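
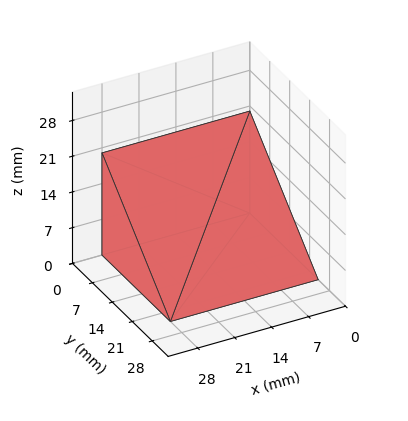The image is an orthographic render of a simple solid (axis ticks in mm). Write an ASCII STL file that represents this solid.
Reading the render: the shape is a wedge (ramp): 28 × 24 mm base, rising to 20 mm along the y=0 edge and sloping linearly to z=0 at y=24 (dimensions read to the nearest mm from the axis ticks). For the STL, each face is triangulated and given an outward normal.

solid part
  facet normal 0.0000 0.0000 -1.0000
    outer loop
      vertex 28.0 24.0 0.0
      vertex 28.0 0.0 0.0
      vertex 0.0 0.0 0.0
    endloop
  endfacet
  facet normal 0.0000 0.0000 -1.0000
    outer loop
      vertex 0.0 24.0 0.0
      vertex 28.0 24.0 0.0
      vertex 0.0 0.0 0.0
    endloop
  endfacet
  facet normal 0.0000 -1.0000 0.0000
    outer loop
      vertex 0.0 0.0 0.0
      vertex 28.0 0.0 0.0
      vertex 28.0 0.0 20.0
    endloop
  endfacet
  facet normal 0.0000 -1.0000 0.0000
    outer loop
      vertex 0.0 0.0 0.0
      vertex 28.0 0.0 20.0
      vertex 0.0 0.0 20.0
    endloop
  endfacet
  facet normal 0.0000 0.6402 0.7682
    outer loop
      vertex 0.0 0.0 20.0
      vertex 28.0 0.0 20.0
      vertex 28.0 24.0 0.0
    endloop
  endfacet
  facet normal 0.0000 0.6402 0.7682
    outer loop
      vertex 0.0 0.0 20.0
      vertex 28.0 24.0 0.0
      vertex 0.0 24.0 0.0
    endloop
  endfacet
  facet normal -1.0000 0.0000 0.0000
    outer loop
      vertex 0.0 0.0 20.0
      vertex 0.0 24.0 0.0
      vertex 0.0 0.0 0.0
    endloop
  endfacet
  facet normal 1.0000 0.0000 0.0000
    outer loop
      vertex 28.0 0.0 0.0
      vertex 28.0 24.0 0.0
      vertex 28.0 0.0 20.0
    endloop
  endfacet
endsolid part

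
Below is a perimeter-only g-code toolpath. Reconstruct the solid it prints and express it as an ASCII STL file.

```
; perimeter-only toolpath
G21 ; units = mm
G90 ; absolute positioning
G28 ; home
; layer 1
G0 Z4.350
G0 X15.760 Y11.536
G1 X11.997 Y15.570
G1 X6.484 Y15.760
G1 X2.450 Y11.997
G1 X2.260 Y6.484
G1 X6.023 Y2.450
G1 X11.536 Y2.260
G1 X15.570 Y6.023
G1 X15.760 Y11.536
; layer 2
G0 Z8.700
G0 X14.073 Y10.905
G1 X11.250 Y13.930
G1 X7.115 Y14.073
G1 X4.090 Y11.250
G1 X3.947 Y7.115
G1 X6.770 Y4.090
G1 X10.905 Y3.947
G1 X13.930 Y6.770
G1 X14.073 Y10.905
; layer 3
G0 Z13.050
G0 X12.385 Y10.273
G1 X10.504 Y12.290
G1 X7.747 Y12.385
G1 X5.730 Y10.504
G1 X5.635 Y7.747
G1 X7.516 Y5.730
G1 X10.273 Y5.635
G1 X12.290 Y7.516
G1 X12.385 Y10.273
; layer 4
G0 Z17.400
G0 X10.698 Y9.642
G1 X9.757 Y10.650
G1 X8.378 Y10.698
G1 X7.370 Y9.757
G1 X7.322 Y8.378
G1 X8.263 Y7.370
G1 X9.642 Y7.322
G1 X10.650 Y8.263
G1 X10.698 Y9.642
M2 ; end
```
solid part
  facet normal 0.0000 0.0000 -1.0000
    outer loop
      vertex 5.852 17.448 0.000
      vertex 12.744 17.210 0.000
      vertex 17.448 12.168 0.000
    endloop
  endfacet
  facet normal 0.0000 0.0000 -1.0000
    outer loop
      vertex 0.810 12.744 0.000
      vertex 5.852 17.448 0.000
      vertex 17.448 12.168 0.000
    endloop
  endfacet
  facet normal 0.0000 0.0000 -1.0000
    outer loop
      vertex 0.572 5.852 0.000
      vertex 0.810 12.744 0.000
      vertex 17.448 12.168 0.000
    endloop
  endfacet
  facet normal 0.0000 0.0000 -1.0000
    outer loop
      vertex 5.276 0.810 0.000
      vertex 0.572 5.852 0.000
      vertex 17.448 12.168 0.000
    endloop
  endfacet
  facet normal 0.0000 0.0000 -1.0000
    outer loop
      vertex 12.168 0.572 0.000
      vertex 5.276 0.810 0.000
      vertex 17.448 12.168 0.000
    endloop
  endfacet
  facet normal 0.0000 0.0000 -1.0000
    outer loop
      vertex 17.210 5.276 0.000
      vertex 12.168 0.572 0.000
      vertex 17.448 12.168 0.000
    endloop
  endfacet
  facet normal 0.6829 0.6371 0.3574
    outer loop
      vertex 17.448 12.168 0.000
      vertex 12.744 17.210 0.000
      vertex 9.010 9.010 21.750
    endloop
  endfacet
  facet normal 0.0322 0.9334 0.3574
    outer loop
      vertex 12.744 17.210 0.000
      vertex 5.852 17.448 0.000
      vertex 9.010 9.010 21.750
    endloop
  endfacet
  facet normal -0.6371 0.6829 0.3574
    outer loop
      vertex 5.852 17.448 0.000
      vertex 0.810 12.744 0.000
      vertex 9.010 9.010 21.750
    endloop
  endfacet
  facet normal -0.9334 0.0322 0.3574
    outer loop
      vertex 0.810 12.744 0.000
      vertex 0.572 5.852 0.000
      vertex 9.010 9.010 21.750
    endloop
  endfacet
  facet normal -0.6829 -0.6371 0.3574
    outer loop
      vertex 0.572 5.852 0.000
      vertex 5.276 0.810 0.000
      vertex 9.010 9.010 21.750
    endloop
  endfacet
  facet normal -0.0322 -0.9334 0.3574
    outer loop
      vertex 5.276 0.810 0.000
      vertex 12.168 0.572 0.000
      vertex 9.010 9.010 21.750
    endloop
  endfacet
  facet normal 0.6371 -0.6829 0.3574
    outer loop
      vertex 12.168 0.572 0.000
      vertex 17.210 5.276 0.000
      vertex 9.010 9.010 21.750
    endloop
  endfacet
  facet normal 0.9334 -0.0322 0.3574
    outer loop
      vertex 17.210 5.276 0.000
      vertex 17.448 12.168 0.000
      vertex 9.010 9.010 21.750
    endloop
  endfacet
endsolid part

The G0 Z moves step by Δz≈4.350 mm. The G1 loops shrink linearly with z, so the solid tapers from its base footprint up to z≈21.8. Closing with a flat bottom cap and the tapered top and triangulating gives 14 facets — a regular 8-sided pyramid, base circumscribed radius ≈ 9.01 mm, apex at z ≈ 21.8 mm.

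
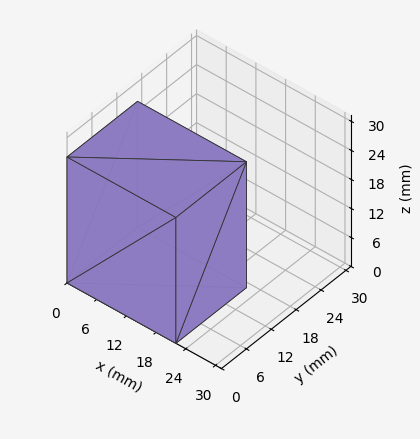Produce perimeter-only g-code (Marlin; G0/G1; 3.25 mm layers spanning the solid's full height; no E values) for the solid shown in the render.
Reading the render: the shape is a rectangular box, roughly 22 × 17 mm footprint and 26 mm tall (dimensions read to the nearest mm from the axis ticks). For the g-code, the solid's height is divided into equal slices at the stated Δz and each level perimeter traced with G1 moves after a G0 lift.

; perimeter-only toolpath
G21 ; units = mm
G90 ; absolute positioning
G28 ; home
; layer 1
G0 Z3.25
G0 X0.00 Y0.00
G1 X22.00 Y0.00
G1 X22.00 Y17.00
G1 X0.00 Y17.00
G1 X0.00 Y0.00
; layer 2
G0 Z6.50
G0 X0.00 Y0.00
G1 X22.00 Y0.00
G1 X22.00 Y17.00
G1 X0.00 Y17.00
G1 X0.00 Y0.00
; layer 3
G0 Z9.75
G0 X0.00 Y0.00
G1 X22.00 Y0.00
G1 X22.00 Y17.00
G1 X0.00 Y17.00
G1 X0.00 Y0.00
; layer 4
G0 Z13.00
G0 X0.00 Y0.00
G1 X22.00 Y0.00
G1 X22.00 Y17.00
G1 X0.00 Y17.00
G1 X0.00 Y0.00
; layer 5
G0 Z16.25
G0 X0.00 Y0.00
G1 X22.00 Y0.00
G1 X22.00 Y17.00
G1 X0.00 Y17.00
G1 X0.00 Y0.00
; layer 6
G0 Z19.50
G0 X0.00 Y0.00
G1 X22.00 Y0.00
G1 X22.00 Y17.00
G1 X0.00 Y17.00
G1 X0.00 Y0.00
; layer 7
G0 Z22.75
G0 X0.00 Y0.00
G1 X22.00 Y0.00
G1 X22.00 Y17.00
G1 X0.00 Y17.00
G1 X0.00 Y0.00
; layer 8
G0 Z26.00
G0 X0.00 Y0.00
G1 X22.00 Y0.00
G1 X22.00 Y17.00
G1 X0.00 Y17.00
G1 X0.00 Y0.00
M2 ; end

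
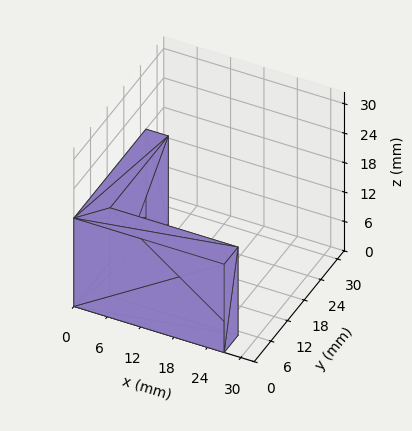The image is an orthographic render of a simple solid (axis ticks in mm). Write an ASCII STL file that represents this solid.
Reading the render: the shape is an L-shaped prism: outer 27 × 26 mm, arm thicknesses ≈ 5 mm (horizontal) and 4 mm (vertical), extruded 18 mm in z (dimensions read to the nearest mm from the axis ticks). For the STL, each face is triangulated and given an outward normal.

solid part
  facet normal 0.0000 0.0000 -1.0000
    outer loop
      vertex 27.0 5.0 0.0
      vertex 27.0 0.0 0.0
      vertex 0.0 0.0 0.0
    endloop
  endfacet
  facet normal 0.0000 0.0000 -1.0000
    outer loop
      vertex 4.0 5.0 0.0
      vertex 27.0 5.0 0.0
      vertex 0.0 0.0 0.0
    endloop
  endfacet
  facet normal 0.0000 0.0000 -1.0000
    outer loop
      vertex 4.0 26.0 0.0
      vertex 4.0 5.0 0.0
      vertex 0.0 0.0 0.0
    endloop
  endfacet
  facet normal 0.0000 0.0000 -1.0000
    outer loop
      vertex 0.0 26.0 0.0
      vertex 4.0 26.0 0.0
      vertex 0.0 0.0 0.0
    endloop
  endfacet
  facet normal 0.0000 0.0000 1.0000
    outer loop
      vertex 0.0 0.0 18.0
      vertex 27.0 0.0 18.0
      vertex 27.0 5.0 18.0
    endloop
  endfacet
  facet normal 0.0000 0.0000 1.0000
    outer loop
      vertex 0.0 0.0 18.0
      vertex 27.0 5.0 18.0
      vertex 4.0 5.0 18.0
    endloop
  endfacet
  facet normal 0.0000 0.0000 1.0000
    outer loop
      vertex 0.0 0.0 18.0
      vertex 4.0 5.0 18.0
      vertex 4.0 26.0 18.0
    endloop
  endfacet
  facet normal 0.0000 0.0000 1.0000
    outer loop
      vertex 0.0 0.0 18.0
      vertex 4.0 26.0 18.0
      vertex 0.0 26.0 18.0
    endloop
  endfacet
  facet normal 0.0000 -1.0000 0.0000
    outer loop
      vertex 0.0 0.0 0.0
      vertex 27.0 0.0 0.0
      vertex 27.0 0.0 18.0
    endloop
  endfacet
  facet normal 0.0000 -1.0000 0.0000
    outer loop
      vertex 0.0 0.0 0.0
      vertex 27.0 0.0 18.0
      vertex 0.0 0.0 18.0
    endloop
  endfacet
  facet normal 1.0000 0.0000 0.0000
    outer loop
      vertex 27.0 0.0 0.0
      vertex 27.0 5.0 0.0
      vertex 27.0 5.0 18.0
    endloop
  endfacet
  facet normal 1.0000 0.0000 0.0000
    outer loop
      vertex 27.0 0.0 0.0
      vertex 27.0 5.0 18.0
      vertex 27.0 0.0 18.0
    endloop
  endfacet
  facet normal 0.0000 1.0000 0.0000
    outer loop
      vertex 27.0 5.0 0.0
      vertex 4.0 5.0 0.0
      vertex 4.0 5.0 18.0
    endloop
  endfacet
  facet normal 0.0000 1.0000 0.0000
    outer loop
      vertex 27.0 5.0 0.0
      vertex 4.0 5.0 18.0
      vertex 27.0 5.0 18.0
    endloop
  endfacet
  facet normal 1.0000 0.0000 0.0000
    outer loop
      vertex 4.0 5.0 0.0
      vertex 4.0 26.0 0.0
      vertex 4.0 26.0 18.0
    endloop
  endfacet
  facet normal 1.0000 0.0000 0.0000
    outer loop
      vertex 4.0 5.0 0.0
      vertex 4.0 26.0 18.0
      vertex 4.0 5.0 18.0
    endloop
  endfacet
  facet normal 0.0000 1.0000 0.0000
    outer loop
      vertex 4.0 26.0 0.0
      vertex 0.0 26.0 0.0
      vertex 0.0 26.0 18.0
    endloop
  endfacet
  facet normal 0.0000 1.0000 0.0000
    outer loop
      vertex 4.0 26.0 0.0
      vertex 0.0 26.0 18.0
      vertex 4.0 26.0 18.0
    endloop
  endfacet
  facet normal -1.0000 0.0000 0.0000
    outer loop
      vertex 0.0 26.0 0.0
      vertex 0.0 0.0 0.0
      vertex 0.0 0.0 18.0
    endloop
  endfacet
  facet normal -1.0000 0.0000 0.0000
    outer loop
      vertex 0.0 26.0 0.0
      vertex 0.0 0.0 18.0
      vertex 0.0 26.0 18.0
    endloop
  endfacet
endsolid part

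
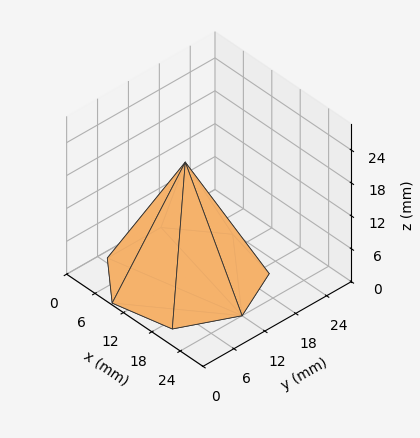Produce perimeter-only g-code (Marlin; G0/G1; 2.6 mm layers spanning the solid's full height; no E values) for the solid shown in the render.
Reading the render: the shape is a regular 7-sided pyramid, base circumscribed radius ≈ 12 mm, apex at z ≈ 21 mm (dimensions read to the nearest mm from the axis ticks). For the g-code, the solid's height is divided into equal slices at the stated Δz and each level perimeter traced with G1 moves after a G0 lift.

; perimeter-only toolpath
G21 ; units = mm
G90 ; absolute positioning
G28 ; home
; layer 1
G0 Z2.6
G0 X22.5 Y12.0
G1 X18.6 Y20.2
G1 X9.6 Y22.2
G1 X2.5 Y16.5
G1 X2.5 Y7.5
G1 X9.6 Y1.8
G1 X18.6 Y3.8
G1 X22.5 Y12.0
; layer 2
G0 Z5.2
G0 X21.0 Y12.0
G1 X17.6 Y19.0
G1 X10.0 Y20.8
G1 X3.9 Y15.9
G1 X3.9 Y8.1
G1 X10.0 Y3.2
G1 X17.6 Y5.0
G1 X21.0 Y12.0
; layer 3
G0 Z7.9
G0 X19.5 Y12.0
G1 X16.7 Y17.9
G1 X10.3 Y19.3
G1 X5.2 Y15.2
G1 X5.2 Y8.8
G1 X10.3 Y4.7
G1 X16.7 Y6.1
G1 X19.5 Y12.0
; layer 4
G0 Z10.5
G0 X18.0 Y12.0
G1 X15.8 Y16.7
G1 X10.7 Y17.9
G1 X6.6 Y14.6
G1 X6.6 Y9.4
G1 X10.7 Y6.2
G1 X15.8 Y7.3
G1 X18.0 Y12.0
; layer 5
G0 Z13.1
G0 X16.5 Y12.0
G1 X14.8 Y15.5
G1 X11.0 Y16.4
G1 X8.0 Y13.9
G1 X8.0 Y10.1
G1 X11.0 Y7.6
G1 X14.8 Y8.5
G1 X16.5 Y12.0
; layer 6
G0 Z15.8
G0 X15.0 Y12.0
G1 X13.9 Y14.3
G1 X11.3 Y14.9
G1 X9.3 Y13.3
G1 X9.3 Y10.7
G1 X11.3 Y9.1
G1 X13.9 Y9.7
G1 X15.0 Y12.0
; layer 7
G0 Z18.4
G0 X13.5 Y12.0
G1 X12.9 Y13.2
G1 X11.7 Y13.5
G1 X10.7 Y12.7
G1 X10.7 Y11.3
G1 X11.7 Y10.5
G1 X12.9 Y10.8
G1 X13.5 Y12.0
M2 ; end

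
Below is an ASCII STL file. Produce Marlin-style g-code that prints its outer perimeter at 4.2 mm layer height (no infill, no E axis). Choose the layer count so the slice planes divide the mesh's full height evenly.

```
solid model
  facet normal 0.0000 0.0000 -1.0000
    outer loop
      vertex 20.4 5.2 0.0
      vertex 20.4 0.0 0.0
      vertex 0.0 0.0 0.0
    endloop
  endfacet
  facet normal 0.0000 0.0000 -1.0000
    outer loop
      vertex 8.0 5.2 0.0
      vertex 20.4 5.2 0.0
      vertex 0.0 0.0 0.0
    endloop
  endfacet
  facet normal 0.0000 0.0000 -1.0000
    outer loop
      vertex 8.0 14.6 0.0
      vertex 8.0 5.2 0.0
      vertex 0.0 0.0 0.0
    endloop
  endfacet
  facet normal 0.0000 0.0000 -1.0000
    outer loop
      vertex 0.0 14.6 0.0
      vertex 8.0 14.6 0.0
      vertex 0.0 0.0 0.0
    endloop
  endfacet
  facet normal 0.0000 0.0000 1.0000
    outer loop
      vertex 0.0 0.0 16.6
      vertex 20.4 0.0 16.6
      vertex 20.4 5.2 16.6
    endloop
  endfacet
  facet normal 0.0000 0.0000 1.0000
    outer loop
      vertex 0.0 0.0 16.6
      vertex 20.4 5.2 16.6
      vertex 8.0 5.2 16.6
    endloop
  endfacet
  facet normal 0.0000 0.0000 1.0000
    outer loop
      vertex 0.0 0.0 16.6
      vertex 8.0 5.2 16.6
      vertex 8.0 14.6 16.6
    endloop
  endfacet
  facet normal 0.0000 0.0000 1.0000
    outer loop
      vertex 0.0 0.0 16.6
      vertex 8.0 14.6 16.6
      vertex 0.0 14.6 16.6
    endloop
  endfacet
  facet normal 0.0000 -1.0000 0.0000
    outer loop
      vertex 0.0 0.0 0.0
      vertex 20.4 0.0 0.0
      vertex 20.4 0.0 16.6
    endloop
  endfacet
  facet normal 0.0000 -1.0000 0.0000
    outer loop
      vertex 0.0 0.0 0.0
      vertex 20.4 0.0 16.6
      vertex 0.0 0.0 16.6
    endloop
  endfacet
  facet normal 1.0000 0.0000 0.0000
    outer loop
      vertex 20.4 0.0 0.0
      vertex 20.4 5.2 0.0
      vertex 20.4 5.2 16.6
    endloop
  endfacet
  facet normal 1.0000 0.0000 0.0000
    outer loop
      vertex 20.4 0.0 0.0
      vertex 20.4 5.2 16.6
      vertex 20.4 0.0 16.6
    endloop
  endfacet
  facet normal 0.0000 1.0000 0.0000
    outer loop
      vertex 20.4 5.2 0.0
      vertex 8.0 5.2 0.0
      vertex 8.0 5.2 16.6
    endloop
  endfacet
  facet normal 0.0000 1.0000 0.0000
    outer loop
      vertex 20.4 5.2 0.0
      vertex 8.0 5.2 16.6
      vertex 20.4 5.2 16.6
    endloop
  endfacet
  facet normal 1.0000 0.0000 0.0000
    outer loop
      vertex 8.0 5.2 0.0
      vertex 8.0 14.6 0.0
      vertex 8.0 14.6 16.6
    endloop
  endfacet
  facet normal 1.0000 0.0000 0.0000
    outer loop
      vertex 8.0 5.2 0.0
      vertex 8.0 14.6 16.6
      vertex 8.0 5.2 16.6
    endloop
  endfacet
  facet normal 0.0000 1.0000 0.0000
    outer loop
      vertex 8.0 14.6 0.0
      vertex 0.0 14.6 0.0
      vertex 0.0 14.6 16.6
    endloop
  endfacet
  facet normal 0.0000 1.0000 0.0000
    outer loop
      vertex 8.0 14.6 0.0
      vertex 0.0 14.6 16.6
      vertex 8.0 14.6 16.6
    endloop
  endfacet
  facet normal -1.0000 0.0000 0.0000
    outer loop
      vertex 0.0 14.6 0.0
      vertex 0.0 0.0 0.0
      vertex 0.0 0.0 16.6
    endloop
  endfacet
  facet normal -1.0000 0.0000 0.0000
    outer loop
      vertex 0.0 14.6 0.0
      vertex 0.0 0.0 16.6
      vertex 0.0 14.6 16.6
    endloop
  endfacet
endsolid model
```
; perimeter-only toolpath
G21 ; units = mm
G90 ; absolute positioning
G28 ; home
; layer 1
G0 Z4.2
G0 X0.0 Y0.0
G1 X20.4 Y0.0
G1 X20.4 Y5.2
G1 X8.0 Y5.2
G1 X8.0 Y14.6
G1 X0.0 Y14.6
G1 X0.0 Y0.0
; layer 2
G0 Z8.3
G0 X0.0 Y0.0
G1 X20.4 Y0.0
G1 X20.4 Y5.2
G1 X8.0 Y5.2
G1 X8.0 Y14.6
G1 X0.0 Y14.6
G1 X0.0 Y0.0
; layer 3
G0 Z12.5
G0 X0.0 Y0.0
G1 X20.4 Y0.0
G1 X20.4 Y5.2
G1 X8.0 Y5.2
G1 X8.0 Y14.6
G1 X0.0 Y14.6
G1 X0.0 Y0.0
; layer 4
G0 Z16.6
G0 X0.0 Y0.0
G1 X20.4 Y0.0
G1 X20.4 Y5.2
G1 X8.0 Y5.2
G1 X8.0 Y14.6
G1 X0.0 Y14.6
G1 X0.0 Y0.0
M2 ; end

The solid is an L-shaped prism: outer 20.4 × 14.6 mm, arm thicknesses ≈ 5.2 mm (horizontal) and 8 mm (vertical), extruded 16.6 mm in z. Slicing at Δz = 4.2 mm — 4 equal slices spanning the solid's height, so layer i sits at z = i·h/4 — gives 4 non-empty perimeters. Each is a 6-segment closed polygon; G0 lifts to the layer z and rapids to the start vertex, then G1 traces the edges.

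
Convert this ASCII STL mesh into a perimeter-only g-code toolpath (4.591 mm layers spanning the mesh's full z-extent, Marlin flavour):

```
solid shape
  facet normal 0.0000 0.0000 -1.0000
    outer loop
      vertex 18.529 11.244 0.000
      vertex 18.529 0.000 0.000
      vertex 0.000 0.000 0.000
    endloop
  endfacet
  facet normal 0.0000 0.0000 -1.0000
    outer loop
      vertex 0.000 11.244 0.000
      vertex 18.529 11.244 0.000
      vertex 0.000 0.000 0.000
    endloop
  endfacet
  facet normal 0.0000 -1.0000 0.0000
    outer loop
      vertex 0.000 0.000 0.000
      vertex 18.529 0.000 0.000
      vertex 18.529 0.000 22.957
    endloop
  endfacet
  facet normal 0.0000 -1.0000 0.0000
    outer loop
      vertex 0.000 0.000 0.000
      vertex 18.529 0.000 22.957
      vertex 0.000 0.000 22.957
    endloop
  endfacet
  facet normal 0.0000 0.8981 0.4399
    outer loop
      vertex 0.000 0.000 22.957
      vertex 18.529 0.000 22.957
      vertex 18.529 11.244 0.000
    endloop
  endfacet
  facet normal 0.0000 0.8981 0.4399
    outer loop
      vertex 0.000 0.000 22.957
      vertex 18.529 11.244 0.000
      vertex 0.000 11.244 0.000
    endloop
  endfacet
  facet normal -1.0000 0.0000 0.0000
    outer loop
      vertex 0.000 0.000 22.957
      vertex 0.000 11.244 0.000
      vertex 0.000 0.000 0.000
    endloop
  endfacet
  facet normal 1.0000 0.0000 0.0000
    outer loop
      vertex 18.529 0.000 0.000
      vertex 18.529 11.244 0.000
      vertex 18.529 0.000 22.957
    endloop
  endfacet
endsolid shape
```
; perimeter-only toolpath
G21 ; units = mm
G90 ; absolute positioning
G28 ; home
; layer 1
G0 Z4.591
G0 X0.000 Y0.000
G1 X18.529 Y0.000
G1 X18.529 Y8.995
G1 X0.000 Y8.995
G1 X0.000 Y0.000
; layer 2
G0 Z9.183
G0 X0.000 Y0.000
G1 X18.529 Y0.000
G1 X18.529 Y6.746
G1 X0.000 Y6.746
G1 X0.000 Y0.000
; layer 3
G0 Z13.774
G0 X0.000 Y0.000
G1 X18.529 Y0.000
G1 X18.529 Y4.498
G1 X0.000 Y4.498
G1 X0.000 Y0.000
; layer 4
G0 Z18.366
G0 X0.000 Y0.000
G1 X18.529 Y0.000
G1 X18.529 Y2.249
G1 X0.000 Y2.249
G1 X0.000 Y0.000
M2 ; end

The solid is a wedge (ramp): 18.5 × 11.2 mm base, rising to 23 mm along the y=0 edge and sloping linearly to z=0 at y=11.2. Slicing at Δz = 4.591 mm — 5 equal slices spanning the solid's height, so layer i sits at z = i·h/5 — gives 4 non-empty perimeters. Each is a 4-segment closed polygon; G0 lifts to the layer z and rapids to the start vertex, then G1 traces the edges. The cross-section shrinks linearly with z (the slice at the apex is degenerate and omitted).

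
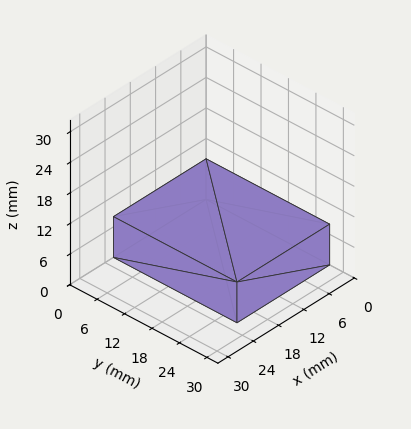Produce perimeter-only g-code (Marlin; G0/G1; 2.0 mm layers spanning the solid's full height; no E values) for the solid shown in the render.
Reading the render: the shape is a rectangular box, roughly 22 × 27 mm footprint and 8 mm tall (dimensions read to the nearest mm from the axis ticks). For the g-code, the solid's height is divided into equal slices at the stated Δz and each level perimeter traced with G1 moves after a G0 lift.

; perimeter-only toolpath
G21 ; units = mm
G90 ; absolute positioning
G28 ; home
; layer 1
G0 Z2.0
G0 X0.0 Y0.0
G1 X22.0 Y0.0
G1 X22.0 Y27.0
G1 X0.0 Y27.0
G1 X0.0 Y0.0
; layer 2
G0 Z4.0
G0 X0.0 Y0.0
G1 X22.0 Y0.0
G1 X22.0 Y27.0
G1 X0.0 Y27.0
G1 X0.0 Y0.0
; layer 3
G0 Z6.0
G0 X0.0 Y0.0
G1 X22.0 Y0.0
G1 X22.0 Y27.0
G1 X0.0 Y27.0
G1 X0.0 Y0.0
; layer 4
G0 Z8.0
G0 X0.0 Y0.0
G1 X22.0 Y0.0
G1 X22.0 Y27.0
G1 X0.0 Y27.0
G1 X0.0 Y0.0
M2 ; end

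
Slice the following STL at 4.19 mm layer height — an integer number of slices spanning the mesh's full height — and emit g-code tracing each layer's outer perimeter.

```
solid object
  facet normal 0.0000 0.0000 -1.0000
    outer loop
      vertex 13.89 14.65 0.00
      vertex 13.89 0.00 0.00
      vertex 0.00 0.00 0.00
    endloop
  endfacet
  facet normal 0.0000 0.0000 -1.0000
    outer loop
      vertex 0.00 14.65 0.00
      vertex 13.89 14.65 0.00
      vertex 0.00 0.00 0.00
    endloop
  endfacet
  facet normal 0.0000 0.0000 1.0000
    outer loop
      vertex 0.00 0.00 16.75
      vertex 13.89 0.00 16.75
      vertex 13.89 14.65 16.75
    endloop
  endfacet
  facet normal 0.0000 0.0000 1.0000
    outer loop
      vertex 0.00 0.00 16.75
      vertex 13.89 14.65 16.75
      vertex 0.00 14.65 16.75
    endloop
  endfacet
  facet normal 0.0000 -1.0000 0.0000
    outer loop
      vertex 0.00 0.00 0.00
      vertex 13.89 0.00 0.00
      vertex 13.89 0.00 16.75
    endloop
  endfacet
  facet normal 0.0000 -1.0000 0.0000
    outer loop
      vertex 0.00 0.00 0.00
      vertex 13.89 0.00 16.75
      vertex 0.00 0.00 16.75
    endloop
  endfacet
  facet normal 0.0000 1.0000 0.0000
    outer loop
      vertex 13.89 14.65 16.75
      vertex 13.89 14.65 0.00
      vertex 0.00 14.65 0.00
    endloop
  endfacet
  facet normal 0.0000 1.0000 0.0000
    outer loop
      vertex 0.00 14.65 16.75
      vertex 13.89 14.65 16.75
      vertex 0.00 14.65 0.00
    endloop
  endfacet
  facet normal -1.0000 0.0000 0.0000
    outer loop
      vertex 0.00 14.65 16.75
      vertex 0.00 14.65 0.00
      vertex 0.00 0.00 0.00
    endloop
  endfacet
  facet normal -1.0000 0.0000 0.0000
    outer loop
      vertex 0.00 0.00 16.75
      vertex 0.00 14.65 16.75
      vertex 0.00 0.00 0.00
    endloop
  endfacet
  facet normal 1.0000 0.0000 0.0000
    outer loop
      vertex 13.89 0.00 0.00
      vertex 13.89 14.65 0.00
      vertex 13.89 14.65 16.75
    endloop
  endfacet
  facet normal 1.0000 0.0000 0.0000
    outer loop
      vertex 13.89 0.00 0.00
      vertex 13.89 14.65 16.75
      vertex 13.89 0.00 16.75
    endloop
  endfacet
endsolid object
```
; perimeter-only toolpath
G21 ; units = mm
G90 ; absolute positioning
G28 ; home
; layer 1
G0 Z4.19
G0 X0.00 Y0.00
G1 X13.89 Y0.00
G1 X13.89 Y14.65
G1 X0.00 Y14.65
G1 X0.00 Y0.00
; layer 2
G0 Z8.38
G0 X0.00 Y0.00
G1 X13.89 Y0.00
G1 X13.89 Y14.65
G1 X0.00 Y14.65
G1 X0.00 Y0.00
; layer 3
G0 Z12.56
G0 X0.00 Y0.00
G1 X13.89 Y0.00
G1 X13.89 Y14.65
G1 X0.00 Y14.65
G1 X0.00 Y0.00
; layer 4
G0 Z16.75
G0 X0.00 Y0.00
G1 X13.89 Y0.00
G1 X13.89 Y14.65
G1 X0.00 Y14.65
G1 X0.00 Y0.00
M2 ; end

The solid is a rectangular box, roughly 13.9 × 14.7 mm footprint and 16.8 mm tall. Slicing at Δz = 4.19 mm — 4 equal slices spanning the solid's height, so layer i sits at z = i·h/4 — gives 4 non-empty perimeters. Each is a 4-segment closed polygon; G0 lifts to the layer z and rapids to the start vertex, then G1 traces the edges.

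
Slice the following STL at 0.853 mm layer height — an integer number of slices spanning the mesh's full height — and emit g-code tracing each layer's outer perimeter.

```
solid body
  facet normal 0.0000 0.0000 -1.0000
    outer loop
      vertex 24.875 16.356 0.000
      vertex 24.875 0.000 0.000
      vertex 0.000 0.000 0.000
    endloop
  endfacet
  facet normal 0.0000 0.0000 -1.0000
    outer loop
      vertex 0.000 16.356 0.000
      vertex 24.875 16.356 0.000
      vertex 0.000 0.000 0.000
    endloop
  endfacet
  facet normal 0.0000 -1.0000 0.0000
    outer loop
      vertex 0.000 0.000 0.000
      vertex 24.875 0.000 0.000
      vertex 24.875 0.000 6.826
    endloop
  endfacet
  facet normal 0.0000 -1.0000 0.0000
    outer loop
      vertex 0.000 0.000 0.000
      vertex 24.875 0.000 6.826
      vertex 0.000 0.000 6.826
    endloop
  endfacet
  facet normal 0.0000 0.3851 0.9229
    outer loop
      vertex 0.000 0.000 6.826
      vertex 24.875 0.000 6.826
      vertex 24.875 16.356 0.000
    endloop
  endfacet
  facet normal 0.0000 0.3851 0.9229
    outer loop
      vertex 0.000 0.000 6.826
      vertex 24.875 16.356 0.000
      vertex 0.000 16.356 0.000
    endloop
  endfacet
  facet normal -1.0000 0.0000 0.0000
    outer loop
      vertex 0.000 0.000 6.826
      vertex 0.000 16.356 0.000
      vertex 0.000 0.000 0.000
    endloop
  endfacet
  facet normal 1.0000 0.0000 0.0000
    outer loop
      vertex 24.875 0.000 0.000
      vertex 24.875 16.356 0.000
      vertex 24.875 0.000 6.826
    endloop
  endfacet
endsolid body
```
; perimeter-only toolpath
G21 ; units = mm
G90 ; absolute positioning
G28 ; home
; layer 1
G0 Z0.853
G0 X0.000 Y0.000
G1 X24.875 Y0.000
G1 X24.875 Y14.312
G1 X0.000 Y14.312
G1 X0.000 Y0.000
; layer 2
G0 Z1.706
G0 X0.000 Y0.000
G1 X24.875 Y0.000
G1 X24.875 Y12.267
G1 X0.000 Y12.267
G1 X0.000 Y0.000
; layer 3
G0 Z2.560
G0 X0.000 Y0.000
G1 X24.875 Y0.000
G1 X24.875 Y10.223
G1 X0.000 Y10.223
G1 X0.000 Y0.000
; layer 4
G0 Z3.413
G0 X0.000 Y0.000
G1 X24.875 Y0.000
G1 X24.875 Y8.178
G1 X0.000 Y8.178
G1 X0.000 Y0.000
; layer 5
G0 Z4.266
G0 X0.000 Y0.000
G1 X24.875 Y0.000
G1 X24.875 Y6.134
G1 X0.000 Y6.134
G1 X0.000 Y0.000
; layer 6
G0 Z5.119
G0 X0.000 Y0.000
G1 X24.875 Y0.000
G1 X24.875 Y4.089
G1 X0.000 Y4.089
G1 X0.000 Y0.000
; layer 7
G0 Z5.973
G0 X0.000 Y0.000
G1 X24.875 Y0.000
G1 X24.875 Y2.045
G1 X0.000 Y2.045
G1 X0.000 Y0.000
M2 ; end

The solid is a wedge (ramp): 24.9 × 16.4 mm base, rising to 6.83 mm along the y=0 edge and sloping linearly to z=0 at y=16.4. Slicing at Δz = 0.853 mm — 8 equal slices spanning the solid's height, so layer i sits at z = i·h/8 — gives 7 non-empty perimeters. Each is a 4-segment closed polygon; G0 lifts to the layer z and rapids to the start vertex, then G1 traces the edges. The cross-section shrinks linearly with z (the slice at the apex is degenerate and omitted).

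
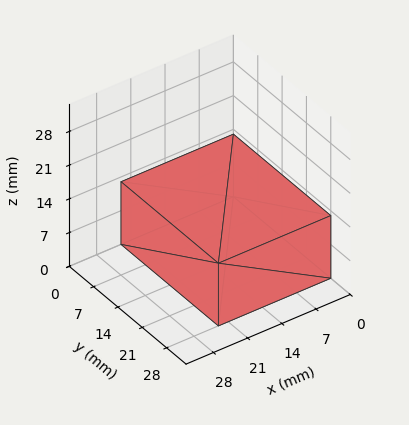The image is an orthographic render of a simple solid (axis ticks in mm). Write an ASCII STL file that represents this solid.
Reading the render: the shape is a rectangular box, roughly 23 × 28 mm footprint and 13 mm tall (dimensions read to the nearest mm from the axis ticks). For the STL, each face is triangulated and given an outward normal.

solid part
  facet normal 0.0000 0.0000 -1.0000
    outer loop
      vertex 23.00 28.00 0.00
      vertex 23.00 0.00 0.00
      vertex 0.00 0.00 0.00
    endloop
  endfacet
  facet normal 0.0000 0.0000 -1.0000
    outer loop
      vertex 0.00 28.00 0.00
      vertex 23.00 28.00 0.00
      vertex 0.00 0.00 0.00
    endloop
  endfacet
  facet normal 0.0000 0.0000 1.0000
    outer loop
      vertex 0.00 0.00 13.00
      vertex 23.00 0.00 13.00
      vertex 23.00 28.00 13.00
    endloop
  endfacet
  facet normal 0.0000 0.0000 1.0000
    outer loop
      vertex 0.00 0.00 13.00
      vertex 23.00 28.00 13.00
      vertex 0.00 28.00 13.00
    endloop
  endfacet
  facet normal 0.0000 -1.0000 0.0000
    outer loop
      vertex 0.00 0.00 0.00
      vertex 23.00 0.00 0.00
      vertex 23.00 0.00 13.00
    endloop
  endfacet
  facet normal 0.0000 -1.0000 0.0000
    outer loop
      vertex 0.00 0.00 0.00
      vertex 23.00 0.00 13.00
      vertex 0.00 0.00 13.00
    endloop
  endfacet
  facet normal 0.0000 1.0000 0.0000
    outer loop
      vertex 23.00 28.00 13.00
      vertex 23.00 28.00 0.00
      vertex 0.00 28.00 0.00
    endloop
  endfacet
  facet normal 0.0000 1.0000 0.0000
    outer loop
      vertex 0.00 28.00 13.00
      vertex 23.00 28.00 13.00
      vertex 0.00 28.00 0.00
    endloop
  endfacet
  facet normal -1.0000 0.0000 0.0000
    outer loop
      vertex 0.00 28.00 13.00
      vertex 0.00 28.00 0.00
      vertex 0.00 0.00 0.00
    endloop
  endfacet
  facet normal -1.0000 0.0000 0.0000
    outer loop
      vertex 0.00 0.00 13.00
      vertex 0.00 28.00 13.00
      vertex 0.00 0.00 0.00
    endloop
  endfacet
  facet normal 1.0000 0.0000 0.0000
    outer loop
      vertex 23.00 0.00 0.00
      vertex 23.00 28.00 0.00
      vertex 23.00 28.00 13.00
    endloop
  endfacet
  facet normal 1.0000 0.0000 0.0000
    outer loop
      vertex 23.00 0.00 0.00
      vertex 23.00 28.00 13.00
      vertex 23.00 0.00 13.00
    endloop
  endfacet
endsolid part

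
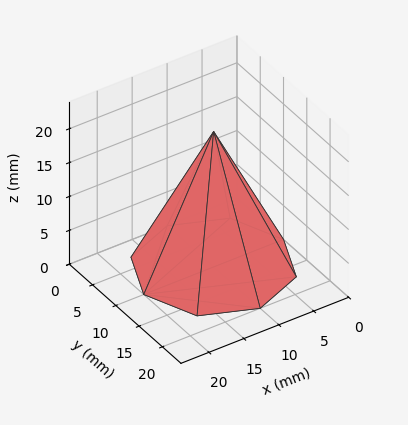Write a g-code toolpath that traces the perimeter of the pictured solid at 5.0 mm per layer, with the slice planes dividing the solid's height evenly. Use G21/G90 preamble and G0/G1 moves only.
Reading the render: the shape is a regular 8-sided pyramid, base circumscribed radius ≈ 10 mm, apex at z ≈ 20 mm (dimensions read to the nearest mm from the axis ticks). For the g-code, the solid's height is divided into equal slices at the stated Δz and each level perimeter traced with G1 moves after a G0 lift.

; perimeter-only toolpath
G21 ; units = mm
G90 ; absolute positioning
G28 ; home
; layer 1
G0 Z5.0
G0 X17.5 Y10.0
G1 X15.3 Y15.3
G1 X10.0 Y17.5
G1 X4.7 Y15.3
G1 X2.5 Y10.0
G1 X4.7 Y4.7
G1 X10.0 Y2.5
G1 X15.3 Y4.7
G1 X17.5 Y10.0
; layer 2
G0 Z10.0
G0 X15.0 Y10.0
G1 X13.6 Y13.6
G1 X10.0 Y15.0
G1 X6.5 Y13.6
G1 X5.0 Y10.0
G1 X6.5 Y6.5
G1 X10.0 Y5.0
G1 X13.6 Y6.5
G1 X15.0 Y10.0
; layer 3
G0 Z15.0
G0 X12.5 Y10.0
G1 X11.8 Y11.8
G1 X10.0 Y12.5
G1 X8.2 Y11.8
G1 X7.5 Y10.0
G1 X8.2 Y8.2
G1 X10.0 Y7.5
G1 X11.8 Y8.2
G1 X12.5 Y10.0
M2 ; end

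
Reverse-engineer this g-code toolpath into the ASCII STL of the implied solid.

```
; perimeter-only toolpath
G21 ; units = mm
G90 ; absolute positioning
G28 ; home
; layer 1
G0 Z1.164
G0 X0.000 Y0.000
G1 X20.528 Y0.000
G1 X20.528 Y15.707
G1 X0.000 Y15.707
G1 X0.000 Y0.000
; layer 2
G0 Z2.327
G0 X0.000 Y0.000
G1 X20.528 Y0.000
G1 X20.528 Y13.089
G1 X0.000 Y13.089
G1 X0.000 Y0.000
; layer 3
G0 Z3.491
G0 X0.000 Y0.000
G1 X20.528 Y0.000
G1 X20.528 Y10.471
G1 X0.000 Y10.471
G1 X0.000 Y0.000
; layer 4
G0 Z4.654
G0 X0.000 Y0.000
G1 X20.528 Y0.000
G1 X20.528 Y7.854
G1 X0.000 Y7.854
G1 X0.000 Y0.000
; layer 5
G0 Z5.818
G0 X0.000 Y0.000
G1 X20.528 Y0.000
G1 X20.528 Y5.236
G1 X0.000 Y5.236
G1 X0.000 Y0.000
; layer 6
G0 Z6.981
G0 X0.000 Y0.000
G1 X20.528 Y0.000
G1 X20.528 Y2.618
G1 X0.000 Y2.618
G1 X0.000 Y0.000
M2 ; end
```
solid part
  facet normal 0.0000 0.0000 -1.0000
    outer loop
      vertex 20.528 18.325 0.000
      vertex 20.528 0.000 0.000
      vertex 0.000 0.000 0.000
    endloop
  endfacet
  facet normal 0.0000 0.0000 -1.0000
    outer loop
      vertex 0.000 18.325 0.000
      vertex 20.528 18.325 0.000
      vertex 0.000 0.000 0.000
    endloop
  endfacet
  facet normal 0.0000 -1.0000 0.0000
    outer loop
      vertex 0.000 0.000 0.000
      vertex 20.528 0.000 0.000
      vertex 20.528 0.000 8.145
    endloop
  endfacet
  facet normal 0.0000 -1.0000 0.0000
    outer loop
      vertex 0.000 0.000 0.000
      vertex 20.528 0.000 8.145
      vertex 0.000 0.000 8.145
    endloop
  endfacet
  facet normal 0.0000 0.4062 0.9138
    outer loop
      vertex 0.000 0.000 8.145
      vertex 20.528 0.000 8.145
      vertex 20.528 18.325 0.000
    endloop
  endfacet
  facet normal 0.0000 0.4062 0.9138
    outer loop
      vertex 0.000 0.000 8.145
      vertex 20.528 18.325 0.000
      vertex 0.000 18.325 0.000
    endloop
  endfacet
  facet normal -1.0000 0.0000 0.0000
    outer loop
      vertex 0.000 0.000 8.145
      vertex 0.000 18.325 0.000
      vertex 0.000 0.000 0.000
    endloop
  endfacet
  facet normal 1.0000 0.0000 0.0000
    outer loop
      vertex 20.528 0.000 0.000
      vertex 20.528 18.325 0.000
      vertex 20.528 0.000 8.145
    endloop
  endfacet
endsolid part

The G0 Z moves step by Δz≈1.164 mm. The G1 loops shrink linearly with z, so the solid tapers from its base footprint up to z≈8.14. Closing with a flat bottom cap and the tapered top and triangulating gives 8 facets — a wedge (ramp): 20.5 × 18.3 mm base, rising to 8.14 mm along the y=0 edge and sloping linearly to z=0 at y=18.3.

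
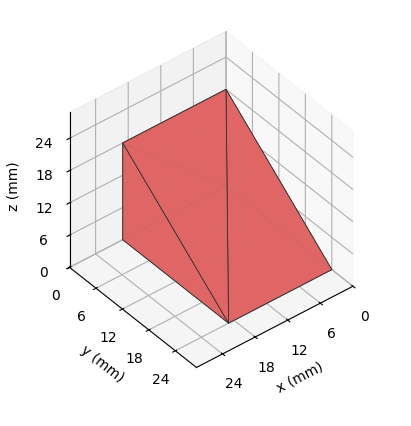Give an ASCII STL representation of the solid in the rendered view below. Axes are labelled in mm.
Reading the render: the shape is a wedge (ramp): 19 × 24 mm base, rising to 18 mm along the y=0 edge and sloping linearly to z=0 at y=24 (dimensions read to the nearest mm from the axis ticks). For the STL, each face is triangulated and given an outward normal.

solid part
  facet normal 0.0000 0.0000 -1.0000
    outer loop
      vertex 19.000 24.000 0.000
      vertex 19.000 0.000 0.000
      vertex 0.000 0.000 0.000
    endloop
  endfacet
  facet normal 0.0000 0.0000 -1.0000
    outer loop
      vertex 0.000 24.000 0.000
      vertex 19.000 24.000 0.000
      vertex 0.000 0.000 0.000
    endloop
  endfacet
  facet normal 0.0000 -1.0000 0.0000
    outer loop
      vertex 0.000 0.000 0.000
      vertex 19.000 0.000 0.000
      vertex 19.000 0.000 18.000
    endloop
  endfacet
  facet normal 0.0000 -1.0000 0.0000
    outer loop
      vertex 0.000 0.000 0.000
      vertex 19.000 0.000 18.000
      vertex 0.000 0.000 18.000
    endloop
  endfacet
  facet normal 0.0000 0.6000 0.8000
    outer loop
      vertex 0.000 0.000 18.000
      vertex 19.000 0.000 18.000
      vertex 19.000 24.000 0.000
    endloop
  endfacet
  facet normal 0.0000 0.6000 0.8000
    outer loop
      vertex 0.000 0.000 18.000
      vertex 19.000 24.000 0.000
      vertex 0.000 24.000 0.000
    endloop
  endfacet
  facet normal -1.0000 0.0000 0.0000
    outer loop
      vertex 0.000 0.000 18.000
      vertex 0.000 24.000 0.000
      vertex 0.000 0.000 0.000
    endloop
  endfacet
  facet normal 1.0000 0.0000 0.0000
    outer loop
      vertex 19.000 0.000 0.000
      vertex 19.000 24.000 0.000
      vertex 19.000 0.000 18.000
    endloop
  endfacet
endsolid part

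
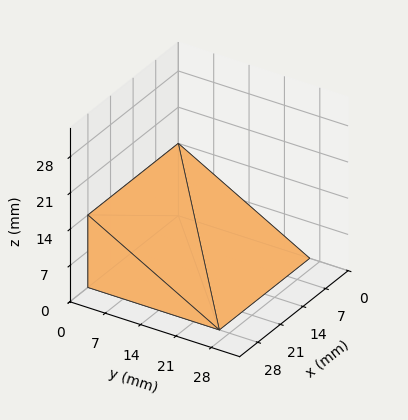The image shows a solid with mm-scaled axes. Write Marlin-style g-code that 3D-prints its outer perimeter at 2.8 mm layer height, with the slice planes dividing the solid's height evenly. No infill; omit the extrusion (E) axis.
Reading the render: the shape is a wedge (ramp): 28 × 26 mm base, rising to 14 mm along the y=0 edge and sloping linearly to z=0 at y=26 (dimensions read to the nearest mm from the axis ticks). For the g-code, the solid's height is divided into equal slices at the stated Δz and each level perimeter traced with G1 moves after a G0 lift.

; perimeter-only toolpath
G21 ; units = mm
G90 ; absolute positioning
G28 ; home
; layer 1
G0 Z2.8
G0 X0.0 Y0.0
G1 X28.0 Y0.0
G1 X28.0 Y20.8
G1 X0.0 Y20.8
G1 X0.0 Y0.0
; layer 2
G0 Z5.6
G0 X0.0 Y0.0
G1 X28.0 Y0.0
G1 X28.0 Y15.6
G1 X0.0 Y15.6
G1 X0.0 Y0.0
; layer 3
G0 Z8.4
G0 X0.0 Y0.0
G1 X28.0 Y0.0
G1 X28.0 Y10.4
G1 X0.0 Y10.4
G1 X0.0 Y0.0
; layer 4
G0 Z11.2
G0 X0.0 Y0.0
G1 X28.0 Y0.0
G1 X28.0 Y5.2
G1 X0.0 Y5.2
G1 X0.0 Y0.0
M2 ; end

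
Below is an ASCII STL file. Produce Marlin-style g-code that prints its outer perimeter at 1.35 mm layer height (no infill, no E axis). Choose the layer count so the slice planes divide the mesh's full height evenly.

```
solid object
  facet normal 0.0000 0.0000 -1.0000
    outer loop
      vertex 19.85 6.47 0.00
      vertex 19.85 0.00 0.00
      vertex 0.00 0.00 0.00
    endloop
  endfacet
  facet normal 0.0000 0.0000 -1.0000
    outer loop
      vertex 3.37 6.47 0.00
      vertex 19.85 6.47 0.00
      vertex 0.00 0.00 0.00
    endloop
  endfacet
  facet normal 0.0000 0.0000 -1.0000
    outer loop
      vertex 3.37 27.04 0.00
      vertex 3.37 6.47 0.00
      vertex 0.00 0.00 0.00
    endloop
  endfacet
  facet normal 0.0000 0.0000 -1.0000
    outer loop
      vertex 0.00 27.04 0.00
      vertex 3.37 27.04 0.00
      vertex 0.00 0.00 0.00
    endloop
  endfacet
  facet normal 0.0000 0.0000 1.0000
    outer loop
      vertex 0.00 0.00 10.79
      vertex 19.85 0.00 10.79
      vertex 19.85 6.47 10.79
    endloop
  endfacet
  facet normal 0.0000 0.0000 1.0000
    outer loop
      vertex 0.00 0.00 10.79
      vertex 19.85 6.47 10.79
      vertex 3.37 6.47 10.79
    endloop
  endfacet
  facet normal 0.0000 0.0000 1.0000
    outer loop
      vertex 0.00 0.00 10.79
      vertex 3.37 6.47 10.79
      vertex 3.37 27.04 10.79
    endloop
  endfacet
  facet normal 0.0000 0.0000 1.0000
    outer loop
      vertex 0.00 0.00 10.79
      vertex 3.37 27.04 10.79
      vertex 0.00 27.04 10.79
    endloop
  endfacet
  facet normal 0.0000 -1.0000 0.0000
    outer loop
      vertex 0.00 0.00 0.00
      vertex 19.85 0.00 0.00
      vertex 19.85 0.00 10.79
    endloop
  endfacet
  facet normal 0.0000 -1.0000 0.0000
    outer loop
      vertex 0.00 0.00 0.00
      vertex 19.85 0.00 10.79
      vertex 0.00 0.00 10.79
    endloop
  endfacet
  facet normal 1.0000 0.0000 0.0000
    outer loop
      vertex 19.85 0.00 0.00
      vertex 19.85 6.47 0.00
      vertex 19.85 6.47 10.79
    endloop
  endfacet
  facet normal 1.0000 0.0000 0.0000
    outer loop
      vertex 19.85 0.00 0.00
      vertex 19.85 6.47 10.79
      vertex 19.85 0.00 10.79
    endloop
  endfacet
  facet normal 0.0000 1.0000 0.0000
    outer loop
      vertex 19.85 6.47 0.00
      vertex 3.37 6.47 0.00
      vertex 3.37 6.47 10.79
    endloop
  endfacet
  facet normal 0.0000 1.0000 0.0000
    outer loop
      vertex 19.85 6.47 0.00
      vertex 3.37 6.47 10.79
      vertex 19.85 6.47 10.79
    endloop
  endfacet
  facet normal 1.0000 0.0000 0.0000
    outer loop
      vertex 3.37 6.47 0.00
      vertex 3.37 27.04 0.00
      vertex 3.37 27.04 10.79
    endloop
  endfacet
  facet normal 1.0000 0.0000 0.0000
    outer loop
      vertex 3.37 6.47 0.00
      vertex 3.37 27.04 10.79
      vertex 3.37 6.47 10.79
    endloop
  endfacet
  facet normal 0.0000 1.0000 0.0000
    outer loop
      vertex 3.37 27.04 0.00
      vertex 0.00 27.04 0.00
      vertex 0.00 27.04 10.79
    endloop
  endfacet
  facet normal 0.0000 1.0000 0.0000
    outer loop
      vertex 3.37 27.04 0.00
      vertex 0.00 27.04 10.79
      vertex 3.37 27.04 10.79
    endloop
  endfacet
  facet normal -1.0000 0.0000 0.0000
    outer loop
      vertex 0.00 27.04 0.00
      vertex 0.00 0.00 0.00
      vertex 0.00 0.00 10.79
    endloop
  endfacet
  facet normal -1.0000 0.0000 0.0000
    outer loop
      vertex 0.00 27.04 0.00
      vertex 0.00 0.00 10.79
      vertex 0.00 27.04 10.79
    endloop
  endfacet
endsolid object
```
; perimeter-only toolpath
G21 ; units = mm
G90 ; absolute positioning
G28 ; home
; layer 1
G0 Z1.35
G0 X0.00 Y0.00
G1 X19.85 Y0.00
G1 X19.85 Y6.47
G1 X3.37 Y6.47
G1 X3.37 Y27.04
G1 X0.00 Y27.04
G1 X0.00 Y0.00
; layer 2
G0 Z2.70
G0 X0.00 Y0.00
G1 X19.85 Y0.00
G1 X19.85 Y6.47
G1 X3.37 Y6.47
G1 X3.37 Y27.04
G1 X0.00 Y27.04
G1 X0.00 Y0.00
; layer 3
G0 Z4.05
G0 X0.00 Y0.00
G1 X19.85 Y0.00
G1 X19.85 Y6.47
G1 X3.37 Y6.47
G1 X3.37 Y27.04
G1 X0.00 Y27.04
G1 X0.00 Y0.00
; layer 4
G0 Z5.39
G0 X0.00 Y0.00
G1 X19.85 Y0.00
G1 X19.85 Y6.47
G1 X3.37 Y6.47
G1 X3.37 Y27.04
G1 X0.00 Y27.04
G1 X0.00 Y0.00
; layer 5
G0 Z6.74
G0 X0.00 Y0.00
G1 X19.85 Y0.00
G1 X19.85 Y6.47
G1 X3.37 Y6.47
G1 X3.37 Y27.04
G1 X0.00 Y27.04
G1 X0.00 Y0.00
; layer 6
G0 Z8.09
G0 X0.00 Y0.00
G1 X19.85 Y0.00
G1 X19.85 Y6.47
G1 X3.37 Y6.47
G1 X3.37 Y27.04
G1 X0.00 Y27.04
G1 X0.00 Y0.00
; layer 7
G0 Z9.44
G0 X0.00 Y0.00
G1 X19.85 Y0.00
G1 X19.85 Y6.47
G1 X3.37 Y6.47
G1 X3.37 Y27.04
G1 X0.00 Y27.04
G1 X0.00 Y0.00
; layer 8
G0 Z10.79
G0 X0.00 Y0.00
G1 X19.85 Y0.00
G1 X19.85 Y6.47
G1 X3.37 Y6.47
G1 X3.37 Y27.04
G1 X0.00 Y27.04
G1 X0.00 Y0.00
M2 ; end

The solid is an L-shaped prism: outer 19.9 × 27 mm, arm thicknesses ≈ 6.47 mm (horizontal) and 3.37 mm (vertical), extruded 10.8 mm in z. Slicing at Δz = 1.35 mm — 8 equal slices spanning the solid's height, so layer i sits at z = i·h/8 — gives 8 non-empty perimeters. Each is a 6-segment closed polygon; G0 lifts to the layer z and rapids to the start vertex, then G1 traces the edges.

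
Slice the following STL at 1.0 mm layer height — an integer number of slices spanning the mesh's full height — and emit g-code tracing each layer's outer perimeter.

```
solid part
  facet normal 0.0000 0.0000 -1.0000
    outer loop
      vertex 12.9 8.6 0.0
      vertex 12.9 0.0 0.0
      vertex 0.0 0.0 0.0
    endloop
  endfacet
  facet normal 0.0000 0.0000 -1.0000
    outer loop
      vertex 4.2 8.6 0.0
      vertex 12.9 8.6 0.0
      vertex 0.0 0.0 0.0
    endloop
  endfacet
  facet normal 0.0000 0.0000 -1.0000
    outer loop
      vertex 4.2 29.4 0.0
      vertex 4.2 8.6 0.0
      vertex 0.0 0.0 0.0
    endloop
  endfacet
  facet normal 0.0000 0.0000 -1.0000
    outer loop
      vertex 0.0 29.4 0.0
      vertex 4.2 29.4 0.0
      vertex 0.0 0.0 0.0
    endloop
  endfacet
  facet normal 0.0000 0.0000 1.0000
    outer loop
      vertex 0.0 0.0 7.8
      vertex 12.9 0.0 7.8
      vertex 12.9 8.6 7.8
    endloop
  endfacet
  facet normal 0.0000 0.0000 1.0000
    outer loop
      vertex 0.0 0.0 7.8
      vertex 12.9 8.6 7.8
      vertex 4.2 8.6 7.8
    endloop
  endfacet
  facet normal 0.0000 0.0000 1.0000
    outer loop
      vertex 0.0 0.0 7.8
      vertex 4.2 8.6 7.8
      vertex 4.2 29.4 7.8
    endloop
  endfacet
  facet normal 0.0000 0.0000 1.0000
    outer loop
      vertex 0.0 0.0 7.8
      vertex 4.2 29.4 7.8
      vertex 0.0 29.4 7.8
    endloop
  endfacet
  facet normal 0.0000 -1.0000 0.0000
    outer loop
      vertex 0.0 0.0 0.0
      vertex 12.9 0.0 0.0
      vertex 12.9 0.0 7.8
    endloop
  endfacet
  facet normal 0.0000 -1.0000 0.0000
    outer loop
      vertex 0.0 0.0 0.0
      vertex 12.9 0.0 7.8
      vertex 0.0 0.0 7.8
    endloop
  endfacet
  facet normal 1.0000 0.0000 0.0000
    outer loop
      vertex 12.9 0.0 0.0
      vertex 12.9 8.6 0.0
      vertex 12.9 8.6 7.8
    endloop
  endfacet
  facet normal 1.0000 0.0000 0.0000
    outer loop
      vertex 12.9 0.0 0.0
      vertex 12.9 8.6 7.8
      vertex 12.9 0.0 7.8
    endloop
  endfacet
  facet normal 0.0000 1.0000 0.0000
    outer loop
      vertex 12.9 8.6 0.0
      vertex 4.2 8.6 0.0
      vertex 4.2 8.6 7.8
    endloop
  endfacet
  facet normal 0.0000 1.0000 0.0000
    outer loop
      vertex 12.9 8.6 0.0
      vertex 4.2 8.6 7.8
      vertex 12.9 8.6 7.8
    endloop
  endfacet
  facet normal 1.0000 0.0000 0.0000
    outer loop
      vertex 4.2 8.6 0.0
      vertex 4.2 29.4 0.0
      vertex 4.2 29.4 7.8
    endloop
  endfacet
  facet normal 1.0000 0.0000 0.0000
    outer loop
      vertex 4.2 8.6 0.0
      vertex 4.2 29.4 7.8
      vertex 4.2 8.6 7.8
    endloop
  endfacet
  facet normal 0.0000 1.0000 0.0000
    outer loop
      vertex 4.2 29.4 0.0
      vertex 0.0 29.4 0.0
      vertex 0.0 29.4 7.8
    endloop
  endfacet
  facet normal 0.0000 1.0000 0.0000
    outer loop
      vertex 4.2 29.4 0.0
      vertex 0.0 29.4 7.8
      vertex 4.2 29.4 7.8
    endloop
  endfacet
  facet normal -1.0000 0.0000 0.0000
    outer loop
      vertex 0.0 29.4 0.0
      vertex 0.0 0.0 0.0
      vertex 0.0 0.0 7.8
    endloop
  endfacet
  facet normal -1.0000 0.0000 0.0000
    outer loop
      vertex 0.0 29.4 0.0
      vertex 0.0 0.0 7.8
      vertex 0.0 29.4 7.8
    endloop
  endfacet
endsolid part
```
; perimeter-only toolpath
G21 ; units = mm
G90 ; absolute positioning
G28 ; home
; layer 1
G0 Z1.0
G0 X0.0 Y0.0
G1 X12.9 Y0.0
G1 X12.9 Y8.6
G1 X4.2 Y8.6
G1 X4.2 Y29.4
G1 X0.0 Y29.4
G1 X0.0 Y0.0
; layer 2
G0 Z1.9
G0 X0.0 Y0.0
G1 X12.9 Y0.0
G1 X12.9 Y8.6
G1 X4.2 Y8.6
G1 X4.2 Y29.4
G1 X0.0 Y29.4
G1 X0.0 Y0.0
; layer 3
G0 Z2.9
G0 X0.0 Y0.0
G1 X12.9 Y0.0
G1 X12.9 Y8.6
G1 X4.2 Y8.6
G1 X4.2 Y29.4
G1 X0.0 Y29.4
G1 X0.0 Y0.0
; layer 4
G0 Z3.9
G0 X0.0 Y0.0
G1 X12.9 Y0.0
G1 X12.9 Y8.6
G1 X4.2 Y8.6
G1 X4.2 Y29.4
G1 X0.0 Y29.4
G1 X0.0 Y0.0
; layer 5
G0 Z4.9
G0 X0.0 Y0.0
G1 X12.9 Y0.0
G1 X12.9 Y8.6
G1 X4.2 Y8.6
G1 X4.2 Y29.4
G1 X0.0 Y29.4
G1 X0.0 Y0.0
; layer 6
G0 Z5.8
G0 X0.0 Y0.0
G1 X12.9 Y0.0
G1 X12.9 Y8.6
G1 X4.2 Y8.6
G1 X4.2 Y29.4
G1 X0.0 Y29.4
G1 X0.0 Y0.0
; layer 7
G0 Z6.8
G0 X0.0 Y0.0
G1 X12.9 Y0.0
G1 X12.9 Y8.6
G1 X4.2 Y8.6
G1 X4.2 Y29.4
G1 X0.0 Y29.4
G1 X0.0 Y0.0
; layer 8
G0 Z7.8
G0 X0.0 Y0.0
G1 X12.9 Y0.0
G1 X12.9 Y8.6
G1 X4.2 Y8.6
G1 X4.2 Y29.4
G1 X0.0 Y29.4
G1 X0.0 Y0.0
M2 ; end

The solid is an L-shaped prism: outer 12.9 × 29.4 mm, arm thicknesses ≈ 8.6 mm (horizontal) and 4.2 mm (vertical), extruded 7.8 mm in z. Slicing at Δz = 1.0 mm — 8 equal slices spanning the solid's height, so layer i sits at z = i·h/8 — gives 8 non-empty perimeters. Each is a 6-segment closed polygon; G0 lifts to the layer z and rapids to the start vertex, then G1 traces the edges.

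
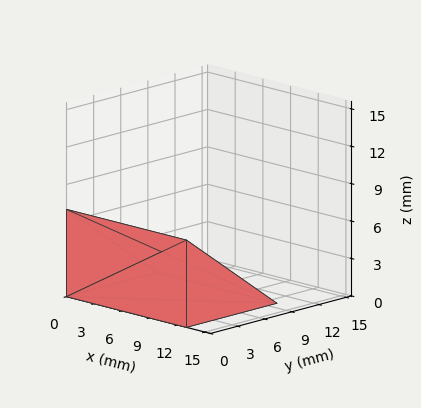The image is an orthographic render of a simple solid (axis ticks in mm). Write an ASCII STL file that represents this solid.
Reading the render: the shape is a wedge (ramp): 13 × 10 mm base, rising to 7 mm along the y=0 edge and sloping linearly to z=0 at y=10 (dimensions read to the nearest mm from the axis ticks). For the STL, each face is triangulated and given an outward normal.

solid part
  facet normal 0.0000 0.0000 -1.0000
    outer loop
      vertex 13.0 10.0 0.0
      vertex 13.0 0.0 0.0
      vertex 0.0 0.0 0.0
    endloop
  endfacet
  facet normal 0.0000 0.0000 -1.0000
    outer loop
      vertex 0.0 10.0 0.0
      vertex 13.0 10.0 0.0
      vertex 0.0 0.0 0.0
    endloop
  endfacet
  facet normal 0.0000 -1.0000 0.0000
    outer loop
      vertex 0.0 0.0 0.0
      vertex 13.0 0.0 0.0
      vertex 13.0 0.0 7.0
    endloop
  endfacet
  facet normal 0.0000 -1.0000 0.0000
    outer loop
      vertex 0.0 0.0 0.0
      vertex 13.0 0.0 7.0
      vertex 0.0 0.0 7.0
    endloop
  endfacet
  facet normal 0.0000 0.5735 0.8192
    outer loop
      vertex 0.0 0.0 7.0
      vertex 13.0 0.0 7.0
      vertex 13.0 10.0 0.0
    endloop
  endfacet
  facet normal 0.0000 0.5735 0.8192
    outer loop
      vertex 0.0 0.0 7.0
      vertex 13.0 10.0 0.0
      vertex 0.0 10.0 0.0
    endloop
  endfacet
  facet normal -1.0000 0.0000 0.0000
    outer loop
      vertex 0.0 0.0 7.0
      vertex 0.0 10.0 0.0
      vertex 0.0 0.0 0.0
    endloop
  endfacet
  facet normal 1.0000 0.0000 0.0000
    outer loop
      vertex 13.0 0.0 0.0
      vertex 13.0 10.0 0.0
      vertex 13.0 0.0 7.0
    endloop
  endfacet
endsolid part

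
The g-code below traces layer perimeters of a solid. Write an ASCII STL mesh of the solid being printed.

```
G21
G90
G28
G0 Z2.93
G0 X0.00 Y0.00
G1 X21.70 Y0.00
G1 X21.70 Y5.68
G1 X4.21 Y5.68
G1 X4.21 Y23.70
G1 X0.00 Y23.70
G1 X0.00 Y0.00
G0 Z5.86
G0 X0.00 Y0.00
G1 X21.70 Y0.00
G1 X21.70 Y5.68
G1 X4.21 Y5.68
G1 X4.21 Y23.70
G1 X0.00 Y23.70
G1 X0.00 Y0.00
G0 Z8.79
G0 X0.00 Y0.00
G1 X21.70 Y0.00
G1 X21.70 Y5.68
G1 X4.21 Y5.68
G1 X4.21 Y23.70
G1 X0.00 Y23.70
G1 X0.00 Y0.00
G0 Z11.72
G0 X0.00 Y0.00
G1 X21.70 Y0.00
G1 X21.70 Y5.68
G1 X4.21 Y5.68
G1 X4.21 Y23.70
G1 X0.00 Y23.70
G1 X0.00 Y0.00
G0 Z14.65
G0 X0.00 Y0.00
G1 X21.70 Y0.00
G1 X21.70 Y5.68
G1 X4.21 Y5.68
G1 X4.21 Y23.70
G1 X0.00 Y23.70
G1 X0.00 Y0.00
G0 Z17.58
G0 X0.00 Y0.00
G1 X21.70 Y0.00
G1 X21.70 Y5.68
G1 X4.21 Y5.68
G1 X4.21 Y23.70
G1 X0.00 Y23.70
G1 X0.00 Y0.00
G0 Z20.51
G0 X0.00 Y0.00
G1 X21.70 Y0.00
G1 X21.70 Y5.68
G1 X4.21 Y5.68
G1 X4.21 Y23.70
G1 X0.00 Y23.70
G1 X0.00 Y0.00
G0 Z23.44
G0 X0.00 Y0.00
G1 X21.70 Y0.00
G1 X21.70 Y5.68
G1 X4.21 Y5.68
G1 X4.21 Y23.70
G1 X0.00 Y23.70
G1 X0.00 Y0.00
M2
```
solid part
  facet normal 0.0000 0.0000 -1.0000
    outer loop
      vertex 21.70 5.68 0.00
      vertex 21.70 0.00 0.00
      vertex 0.00 0.00 0.00
    endloop
  endfacet
  facet normal 0.0000 0.0000 -1.0000
    outer loop
      vertex 4.21 5.68 0.00
      vertex 21.70 5.68 0.00
      vertex 0.00 0.00 0.00
    endloop
  endfacet
  facet normal 0.0000 0.0000 -1.0000
    outer loop
      vertex 4.21 23.70 0.00
      vertex 4.21 5.68 0.00
      vertex 0.00 0.00 0.00
    endloop
  endfacet
  facet normal 0.0000 0.0000 -1.0000
    outer loop
      vertex 0.00 23.70 0.00
      vertex 4.21 23.70 0.00
      vertex 0.00 0.00 0.00
    endloop
  endfacet
  facet normal 0.0000 0.0000 1.0000
    outer loop
      vertex 0.00 0.00 23.44
      vertex 21.70 0.00 23.44
      vertex 21.70 5.68 23.44
    endloop
  endfacet
  facet normal 0.0000 0.0000 1.0000
    outer loop
      vertex 0.00 0.00 23.44
      vertex 21.70 5.68 23.44
      vertex 4.21 5.68 23.44
    endloop
  endfacet
  facet normal 0.0000 0.0000 1.0000
    outer loop
      vertex 0.00 0.00 23.44
      vertex 4.21 5.68 23.44
      vertex 4.21 23.70 23.44
    endloop
  endfacet
  facet normal 0.0000 0.0000 1.0000
    outer loop
      vertex 0.00 0.00 23.44
      vertex 4.21 23.70 23.44
      vertex 0.00 23.70 23.44
    endloop
  endfacet
  facet normal 0.0000 -1.0000 0.0000
    outer loop
      vertex 0.00 0.00 0.00
      vertex 21.70 0.00 0.00
      vertex 21.70 0.00 23.44
    endloop
  endfacet
  facet normal 0.0000 -1.0000 0.0000
    outer loop
      vertex 0.00 0.00 0.00
      vertex 21.70 0.00 23.44
      vertex 0.00 0.00 23.44
    endloop
  endfacet
  facet normal 1.0000 0.0000 0.0000
    outer loop
      vertex 21.70 0.00 0.00
      vertex 21.70 5.68 0.00
      vertex 21.70 5.68 23.44
    endloop
  endfacet
  facet normal 1.0000 0.0000 0.0000
    outer loop
      vertex 21.70 0.00 0.00
      vertex 21.70 5.68 23.44
      vertex 21.70 0.00 23.44
    endloop
  endfacet
  facet normal 0.0000 1.0000 0.0000
    outer loop
      vertex 21.70 5.68 0.00
      vertex 4.21 5.68 0.00
      vertex 4.21 5.68 23.44
    endloop
  endfacet
  facet normal 0.0000 1.0000 0.0000
    outer loop
      vertex 21.70 5.68 0.00
      vertex 4.21 5.68 23.44
      vertex 21.70 5.68 23.44
    endloop
  endfacet
  facet normal 1.0000 0.0000 0.0000
    outer loop
      vertex 4.21 5.68 0.00
      vertex 4.21 23.70 0.00
      vertex 4.21 23.70 23.44
    endloop
  endfacet
  facet normal 1.0000 0.0000 0.0000
    outer loop
      vertex 4.21 5.68 0.00
      vertex 4.21 23.70 23.44
      vertex 4.21 5.68 23.44
    endloop
  endfacet
  facet normal 0.0000 1.0000 0.0000
    outer loop
      vertex 4.21 23.70 0.00
      vertex 0.00 23.70 0.00
      vertex 0.00 23.70 23.44
    endloop
  endfacet
  facet normal 0.0000 1.0000 0.0000
    outer loop
      vertex 4.21 23.70 0.00
      vertex 0.00 23.70 23.44
      vertex 4.21 23.70 23.44
    endloop
  endfacet
  facet normal -1.0000 0.0000 0.0000
    outer loop
      vertex 0.00 23.70 0.00
      vertex 0.00 0.00 0.00
      vertex 0.00 0.00 23.44
    endloop
  endfacet
  facet normal -1.0000 0.0000 0.0000
    outer loop
      vertex 0.00 23.70 0.00
      vertex 0.00 0.00 23.44
      vertex 0.00 23.70 23.44
    endloop
  endfacet
endsolid part

The G0 Z moves step by Δz≈2.93 mm. Every layer's G1 loop is the same polygon, so the solid is a straight extrusion of it from z=0 to z≈23.4. Closing with flat bottom and top caps and triangulating gives 20 facets — an L-shaped prism: outer 21.7 × 23.7 mm, arm thicknesses ≈ 5.68 mm (horizontal) and 4.21 mm (vertical), extruded 23.4 mm in z.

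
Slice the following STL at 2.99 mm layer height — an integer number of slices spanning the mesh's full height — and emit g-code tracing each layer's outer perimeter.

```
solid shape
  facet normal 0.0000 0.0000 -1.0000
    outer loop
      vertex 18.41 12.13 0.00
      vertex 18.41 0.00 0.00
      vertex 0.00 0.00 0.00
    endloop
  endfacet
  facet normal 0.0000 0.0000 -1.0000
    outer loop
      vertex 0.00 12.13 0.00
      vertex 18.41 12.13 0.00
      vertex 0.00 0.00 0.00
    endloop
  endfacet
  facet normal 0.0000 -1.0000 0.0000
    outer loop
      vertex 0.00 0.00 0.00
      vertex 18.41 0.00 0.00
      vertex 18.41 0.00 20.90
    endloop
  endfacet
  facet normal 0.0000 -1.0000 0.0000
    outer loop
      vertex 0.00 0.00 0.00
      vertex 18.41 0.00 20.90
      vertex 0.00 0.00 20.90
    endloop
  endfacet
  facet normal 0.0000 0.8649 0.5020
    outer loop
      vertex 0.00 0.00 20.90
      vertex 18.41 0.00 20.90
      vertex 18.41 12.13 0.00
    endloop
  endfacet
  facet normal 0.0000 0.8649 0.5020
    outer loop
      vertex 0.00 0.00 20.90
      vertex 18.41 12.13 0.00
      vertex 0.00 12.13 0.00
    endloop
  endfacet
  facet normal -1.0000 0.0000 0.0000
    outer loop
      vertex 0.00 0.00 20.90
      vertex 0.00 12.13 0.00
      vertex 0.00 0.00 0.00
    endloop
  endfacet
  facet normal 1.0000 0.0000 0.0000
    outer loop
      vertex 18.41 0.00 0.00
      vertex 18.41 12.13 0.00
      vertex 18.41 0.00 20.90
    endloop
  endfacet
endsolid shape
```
; perimeter-only toolpath
G21 ; units = mm
G90 ; absolute positioning
G28 ; home
; layer 1
G0 Z2.99
G0 X0.00 Y0.00
G1 X18.41 Y0.00
G1 X18.41 Y10.40
G1 X0.00 Y10.40
G1 X0.00 Y0.00
; layer 2
G0 Z5.97
G0 X0.00 Y0.00
G1 X18.41 Y0.00
G1 X18.41 Y8.66
G1 X0.00 Y8.66
G1 X0.00 Y0.00
; layer 3
G0 Z8.96
G0 X0.00 Y0.00
G1 X18.41 Y0.00
G1 X18.41 Y6.93
G1 X0.00 Y6.93
G1 X0.00 Y0.00
; layer 4
G0 Z11.94
G0 X0.00 Y0.00
G1 X18.41 Y0.00
G1 X18.41 Y5.20
G1 X0.00 Y5.20
G1 X0.00 Y0.00
; layer 5
G0 Z14.93
G0 X0.00 Y0.00
G1 X18.41 Y0.00
G1 X18.41 Y3.47
G1 X0.00 Y3.47
G1 X0.00 Y0.00
; layer 6
G0 Z17.91
G0 X0.00 Y0.00
G1 X18.41 Y0.00
G1 X18.41 Y1.73
G1 X0.00 Y1.73
G1 X0.00 Y0.00
M2 ; end

The solid is a wedge (ramp): 18.4 × 12.1 mm base, rising to 20.9 mm along the y=0 edge and sloping linearly to z=0 at y=12.1. Slicing at Δz = 2.99 mm — 7 equal slices spanning the solid's height, so layer i sits at z = i·h/7 — gives 6 non-empty perimeters. Each is a 4-segment closed polygon; G0 lifts to the layer z and rapids to the start vertex, then G1 traces the edges. The cross-section shrinks linearly with z (the slice at the apex is degenerate and omitted).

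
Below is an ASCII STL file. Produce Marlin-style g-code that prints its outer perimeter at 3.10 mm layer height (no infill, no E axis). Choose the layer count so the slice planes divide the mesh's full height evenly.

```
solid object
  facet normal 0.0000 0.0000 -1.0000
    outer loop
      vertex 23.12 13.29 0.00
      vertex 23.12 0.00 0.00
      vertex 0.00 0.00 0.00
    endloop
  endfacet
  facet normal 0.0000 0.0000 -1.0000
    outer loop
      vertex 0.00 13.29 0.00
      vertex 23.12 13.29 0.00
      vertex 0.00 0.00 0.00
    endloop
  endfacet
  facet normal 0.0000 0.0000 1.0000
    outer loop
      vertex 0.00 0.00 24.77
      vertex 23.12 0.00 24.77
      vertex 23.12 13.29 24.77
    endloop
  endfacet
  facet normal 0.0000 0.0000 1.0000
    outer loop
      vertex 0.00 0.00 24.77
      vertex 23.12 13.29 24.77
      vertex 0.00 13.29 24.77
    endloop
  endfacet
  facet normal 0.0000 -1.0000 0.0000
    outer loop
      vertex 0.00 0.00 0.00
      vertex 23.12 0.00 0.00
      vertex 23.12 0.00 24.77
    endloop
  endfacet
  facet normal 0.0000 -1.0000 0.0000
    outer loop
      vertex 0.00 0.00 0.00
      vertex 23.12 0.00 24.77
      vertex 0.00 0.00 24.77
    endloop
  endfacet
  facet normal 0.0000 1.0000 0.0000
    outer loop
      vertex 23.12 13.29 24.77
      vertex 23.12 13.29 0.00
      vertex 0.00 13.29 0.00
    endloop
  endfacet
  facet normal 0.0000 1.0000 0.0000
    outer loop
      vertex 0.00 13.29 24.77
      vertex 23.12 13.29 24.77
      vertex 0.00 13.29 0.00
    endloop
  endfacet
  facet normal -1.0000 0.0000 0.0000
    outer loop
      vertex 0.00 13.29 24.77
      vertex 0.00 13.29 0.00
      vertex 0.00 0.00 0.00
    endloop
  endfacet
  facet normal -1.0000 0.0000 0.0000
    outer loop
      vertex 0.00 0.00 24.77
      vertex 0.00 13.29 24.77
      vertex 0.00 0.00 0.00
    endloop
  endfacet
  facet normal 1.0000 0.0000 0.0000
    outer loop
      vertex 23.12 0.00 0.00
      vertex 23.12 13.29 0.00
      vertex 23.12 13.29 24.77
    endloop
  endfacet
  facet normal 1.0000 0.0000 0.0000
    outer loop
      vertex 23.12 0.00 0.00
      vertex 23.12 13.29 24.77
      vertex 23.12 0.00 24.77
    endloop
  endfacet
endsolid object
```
; perimeter-only toolpath
G21 ; units = mm
G90 ; absolute positioning
G28 ; home
; layer 1
G0 Z3.10
G0 X0.00 Y0.00
G1 X23.12 Y0.00
G1 X23.12 Y13.29
G1 X0.00 Y13.29
G1 X0.00 Y0.00
; layer 2
G0 Z6.19
G0 X0.00 Y0.00
G1 X23.12 Y0.00
G1 X23.12 Y13.29
G1 X0.00 Y13.29
G1 X0.00 Y0.00
; layer 3
G0 Z9.29
G0 X0.00 Y0.00
G1 X23.12 Y0.00
G1 X23.12 Y13.29
G1 X0.00 Y13.29
G1 X0.00 Y0.00
; layer 4
G0 Z12.38
G0 X0.00 Y0.00
G1 X23.12 Y0.00
G1 X23.12 Y13.29
G1 X0.00 Y13.29
G1 X0.00 Y0.00
; layer 5
G0 Z15.48
G0 X0.00 Y0.00
G1 X23.12 Y0.00
G1 X23.12 Y13.29
G1 X0.00 Y13.29
G1 X0.00 Y0.00
; layer 6
G0 Z18.58
G0 X0.00 Y0.00
G1 X23.12 Y0.00
G1 X23.12 Y13.29
G1 X0.00 Y13.29
G1 X0.00 Y0.00
; layer 7
G0 Z21.67
G0 X0.00 Y0.00
G1 X23.12 Y0.00
G1 X23.12 Y13.29
G1 X0.00 Y13.29
G1 X0.00 Y0.00
; layer 8
G0 Z24.77
G0 X0.00 Y0.00
G1 X23.12 Y0.00
G1 X23.12 Y13.29
G1 X0.00 Y13.29
G1 X0.00 Y0.00
M2 ; end

The solid is a rectangular box, roughly 23.1 × 13.3 mm footprint and 24.8 mm tall. Slicing at Δz = 3.10 mm — 8 equal slices spanning the solid's height, so layer i sits at z = i·h/8 — gives 8 non-empty perimeters. Each is a 4-segment closed polygon; G0 lifts to the layer z and rapids to the start vertex, then G1 traces the edges.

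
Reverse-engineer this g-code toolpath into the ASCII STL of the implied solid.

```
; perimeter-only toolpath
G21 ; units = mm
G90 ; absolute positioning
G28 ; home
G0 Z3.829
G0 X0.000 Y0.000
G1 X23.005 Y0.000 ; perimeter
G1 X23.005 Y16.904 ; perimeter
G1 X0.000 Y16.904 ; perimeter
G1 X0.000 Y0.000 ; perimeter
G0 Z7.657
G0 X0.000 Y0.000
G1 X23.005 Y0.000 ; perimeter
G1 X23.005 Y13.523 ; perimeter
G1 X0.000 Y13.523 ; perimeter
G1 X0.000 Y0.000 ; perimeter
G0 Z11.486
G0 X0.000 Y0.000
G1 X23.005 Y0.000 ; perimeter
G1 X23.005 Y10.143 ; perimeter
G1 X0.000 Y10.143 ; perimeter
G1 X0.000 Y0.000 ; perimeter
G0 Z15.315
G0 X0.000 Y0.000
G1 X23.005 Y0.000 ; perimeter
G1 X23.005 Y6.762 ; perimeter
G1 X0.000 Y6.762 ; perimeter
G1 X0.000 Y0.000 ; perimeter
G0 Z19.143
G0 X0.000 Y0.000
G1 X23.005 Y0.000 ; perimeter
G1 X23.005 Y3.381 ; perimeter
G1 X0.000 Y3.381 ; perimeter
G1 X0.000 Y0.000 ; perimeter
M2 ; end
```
solid part
  facet normal 0.0000 0.0000 -1.0000
    outer loop
      vertex 23.005 20.285 0.000
      vertex 23.005 0.000 0.000
      vertex 0.000 0.000 0.000
    endloop
  endfacet
  facet normal 0.0000 0.0000 -1.0000
    outer loop
      vertex 0.000 20.285 0.000
      vertex 23.005 20.285 0.000
      vertex 0.000 0.000 0.000
    endloop
  endfacet
  facet normal 0.0000 -1.0000 0.0000
    outer loop
      vertex 0.000 0.000 0.000
      vertex 23.005 0.000 0.000
      vertex 23.005 0.000 22.972
    endloop
  endfacet
  facet normal 0.0000 -1.0000 0.0000
    outer loop
      vertex 0.000 0.000 0.000
      vertex 23.005 0.000 22.972
      vertex 0.000 0.000 22.972
    endloop
  endfacet
  facet normal 0.0000 0.7496 0.6619
    outer loop
      vertex 0.000 0.000 22.972
      vertex 23.005 0.000 22.972
      vertex 23.005 20.285 0.000
    endloop
  endfacet
  facet normal 0.0000 0.7496 0.6619
    outer loop
      vertex 0.000 0.000 22.972
      vertex 23.005 20.285 0.000
      vertex 0.000 20.285 0.000
    endloop
  endfacet
  facet normal -1.0000 0.0000 0.0000
    outer loop
      vertex 0.000 0.000 22.972
      vertex 0.000 20.285 0.000
      vertex 0.000 0.000 0.000
    endloop
  endfacet
  facet normal 1.0000 0.0000 0.0000
    outer loop
      vertex 23.005 0.000 0.000
      vertex 23.005 20.285 0.000
      vertex 23.005 0.000 22.972
    endloop
  endfacet
endsolid part

The G0 Z moves step by Δz≈3.829 mm. The G1 loops shrink linearly with z, so the solid tapers from its base footprint up to z≈23. Closing with a flat bottom cap and the tapered top and triangulating gives 8 facets — a wedge (ramp): 23 × 20.3 mm base, rising to 23 mm along the y=0 edge and sloping linearly to z=0 at y=20.3.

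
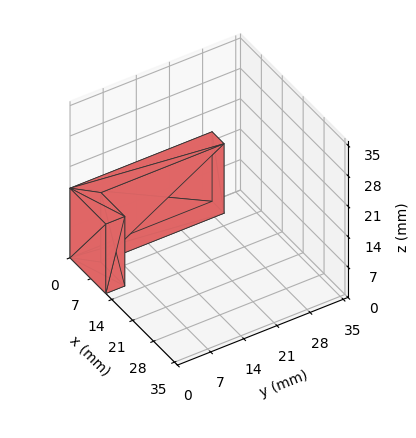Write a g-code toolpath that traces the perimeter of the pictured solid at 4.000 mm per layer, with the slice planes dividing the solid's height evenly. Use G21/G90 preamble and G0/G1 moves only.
Reading the render: the shape is an L-shaped prism: outer 12 × 30 mm, arm thicknesses ≈ 4 mm (horizontal) and 4 mm (vertical), extruded 16 mm in z (dimensions read to the nearest mm from the axis ticks). For the g-code, the solid's height is divided into equal slices at the stated Δz and each level perimeter traced with G1 moves after a G0 lift.

; perimeter-only toolpath
G21 ; units = mm
G90 ; absolute positioning
G28 ; home
; layer 1
G0 Z4.000
G0 X0.000 Y0.000
G1 X12.000 Y0.000
G1 X12.000 Y4.000
G1 X4.000 Y4.000
G1 X4.000 Y30.000
G1 X0.000 Y30.000
G1 X0.000 Y0.000
; layer 2
G0 Z8.000
G0 X0.000 Y0.000
G1 X12.000 Y0.000
G1 X12.000 Y4.000
G1 X4.000 Y4.000
G1 X4.000 Y30.000
G1 X0.000 Y30.000
G1 X0.000 Y0.000
; layer 3
G0 Z12.000
G0 X0.000 Y0.000
G1 X12.000 Y0.000
G1 X12.000 Y4.000
G1 X4.000 Y4.000
G1 X4.000 Y30.000
G1 X0.000 Y30.000
G1 X0.000 Y0.000
; layer 4
G0 Z16.000
G0 X0.000 Y0.000
G1 X12.000 Y0.000
G1 X12.000 Y4.000
G1 X4.000 Y4.000
G1 X4.000 Y30.000
G1 X0.000 Y30.000
G1 X0.000 Y0.000
M2 ; end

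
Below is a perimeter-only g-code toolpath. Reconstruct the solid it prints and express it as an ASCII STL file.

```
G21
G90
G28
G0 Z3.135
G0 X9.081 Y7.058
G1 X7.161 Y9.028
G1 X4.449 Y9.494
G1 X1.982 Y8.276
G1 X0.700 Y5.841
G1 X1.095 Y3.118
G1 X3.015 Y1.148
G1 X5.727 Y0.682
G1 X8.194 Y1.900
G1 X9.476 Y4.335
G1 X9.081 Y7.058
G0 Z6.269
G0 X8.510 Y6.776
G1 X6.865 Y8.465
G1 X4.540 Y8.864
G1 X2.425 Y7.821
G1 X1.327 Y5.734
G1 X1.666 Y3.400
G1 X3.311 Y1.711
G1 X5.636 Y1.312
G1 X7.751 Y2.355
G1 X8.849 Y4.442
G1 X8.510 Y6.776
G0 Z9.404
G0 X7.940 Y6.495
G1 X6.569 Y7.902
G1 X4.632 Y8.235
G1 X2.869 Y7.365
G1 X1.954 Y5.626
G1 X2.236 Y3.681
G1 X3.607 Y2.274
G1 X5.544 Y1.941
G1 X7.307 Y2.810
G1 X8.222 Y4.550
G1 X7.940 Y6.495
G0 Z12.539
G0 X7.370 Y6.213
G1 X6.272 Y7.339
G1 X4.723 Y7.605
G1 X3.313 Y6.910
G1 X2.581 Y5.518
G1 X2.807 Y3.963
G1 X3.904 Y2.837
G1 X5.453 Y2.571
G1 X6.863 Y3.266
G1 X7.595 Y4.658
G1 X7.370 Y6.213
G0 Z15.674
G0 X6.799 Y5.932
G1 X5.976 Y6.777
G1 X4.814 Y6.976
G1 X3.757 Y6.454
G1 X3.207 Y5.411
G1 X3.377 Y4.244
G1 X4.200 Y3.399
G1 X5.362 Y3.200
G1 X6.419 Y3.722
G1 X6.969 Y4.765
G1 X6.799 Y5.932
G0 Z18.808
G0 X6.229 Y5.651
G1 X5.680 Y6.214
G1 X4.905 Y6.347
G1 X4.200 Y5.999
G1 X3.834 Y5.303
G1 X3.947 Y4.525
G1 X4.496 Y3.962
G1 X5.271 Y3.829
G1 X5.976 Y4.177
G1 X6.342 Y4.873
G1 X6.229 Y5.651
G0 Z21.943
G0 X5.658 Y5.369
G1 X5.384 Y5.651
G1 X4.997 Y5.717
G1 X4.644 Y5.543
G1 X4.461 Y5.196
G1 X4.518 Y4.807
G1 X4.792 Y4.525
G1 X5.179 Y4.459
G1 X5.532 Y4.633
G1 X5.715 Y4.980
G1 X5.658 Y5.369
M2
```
solid part
  facet normal 0.0000 0.0000 -1.0000
    outer loop
      vertex 4.358 10.123 0.000
      vertex 7.457 9.591 0.000
      vertex 9.651 7.339 0.000
    endloop
  endfacet
  facet normal 0.0000 0.0000 -1.0000
    outer loop
      vertex 1.538 8.732 0.000
      vertex 4.358 10.123 0.000
      vertex 9.651 7.339 0.000
    endloop
  endfacet
  facet normal 0.0000 0.0000 -1.0000
    outer loop
      vertex 0.073 5.949 0.000
      vertex 1.538 8.732 0.000
      vertex 9.651 7.339 0.000
    endloop
  endfacet
  facet normal 0.0000 0.0000 -1.0000
    outer loop
      vertex 0.525 2.837 0.000
      vertex 0.073 5.949 0.000
      vertex 9.651 7.339 0.000
    endloop
  endfacet
  facet normal 0.0000 0.0000 -1.0000
    outer loop
      vertex 2.719 0.585 0.000
      vertex 0.525 2.837 0.000
      vertex 9.651 7.339 0.000
    endloop
  endfacet
  facet normal 0.0000 0.0000 -1.0000
    outer loop
      vertex 5.818 0.053 0.000
      vertex 2.719 0.585 0.000
      vertex 9.651 7.339 0.000
    endloop
  endfacet
  facet normal 0.0000 0.0000 -1.0000
    outer loop
      vertex 8.638 1.444 0.000
      vertex 5.818 0.053 0.000
      vertex 9.651 7.339 0.000
    endloop
  endfacet
  facet normal 0.0000 0.0000 -1.0000
    outer loop
      vertex 10.103 4.227 0.000
      vertex 8.638 1.444 0.000
      vertex 9.651 7.339 0.000
    endloop
  endfacet
  facet normal 0.7033 0.6852 0.1895
    outer loop
      vertex 9.651 7.339 0.000
      vertex 7.457 9.591 0.000
      vertex 5.088 5.088 25.078
    endloop
  endfacet
  facet normal 0.1661 0.9677 0.1895
    outer loop
      vertex 7.457 9.591 0.000
      vertex 4.358 10.123 0.000
      vertex 5.088 5.088 25.078
    endloop
  endfacet
  facet normal -0.4344 0.8806 0.1894
    outer loop
      vertex 4.358 10.123 0.000
      vertex 1.538 8.732 0.000
      vertex 5.088 5.088 25.078
    endloop
  endfacet
  facet normal -0.8689 0.4574 0.1895
    outer loop
      vertex 1.538 8.732 0.000
      vertex 0.073 5.949 0.000
      vertex 5.088 5.088 25.078
    endloop
  endfacet
  facet normal -0.9717 -0.1411 0.1895
    outer loop
      vertex 0.073 5.949 0.000
      vertex 0.525 2.837 0.000
      vertex 5.088 5.088 25.078
    endloop
  endfacet
  facet normal -0.7033 -0.6852 0.1895
    outer loop
      vertex 0.525 2.837 0.000
      vertex 2.719 0.585 0.000
      vertex 5.088 5.088 25.078
    endloop
  endfacet
  facet normal -0.1661 -0.9677 0.1895
    outer loop
      vertex 2.719 0.585 0.000
      vertex 5.818 0.053 0.000
      vertex 5.088 5.088 25.078
    endloop
  endfacet
  facet normal 0.4344 -0.8806 0.1894
    outer loop
      vertex 5.818 0.053 0.000
      vertex 8.638 1.444 0.000
      vertex 5.088 5.088 25.078
    endloop
  endfacet
  facet normal 0.8689 -0.4574 0.1895
    outer loop
      vertex 8.638 1.444 0.000
      vertex 10.103 4.227 0.000
      vertex 5.088 5.088 25.078
    endloop
  endfacet
  facet normal 0.9717 0.1411 0.1895
    outer loop
      vertex 10.103 4.227 0.000
      vertex 9.651 7.339 0.000
      vertex 5.088 5.088 25.078
    endloop
  endfacet
endsolid part

The G0 Z moves step by Δz≈3.135 mm. The G1 loops shrink linearly with z, so the solid tapers from its base footprint up to z≈25.1. Closing with a flat bottom cap and the tapered top and triangulating gives 18 facets — a regular 10-sided pyramid, base circumscribed radius ≈ 5.09 mm, apex at z ≈ 25.1 mm.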